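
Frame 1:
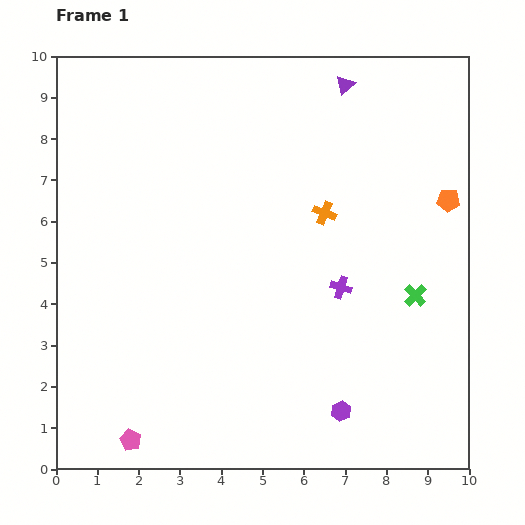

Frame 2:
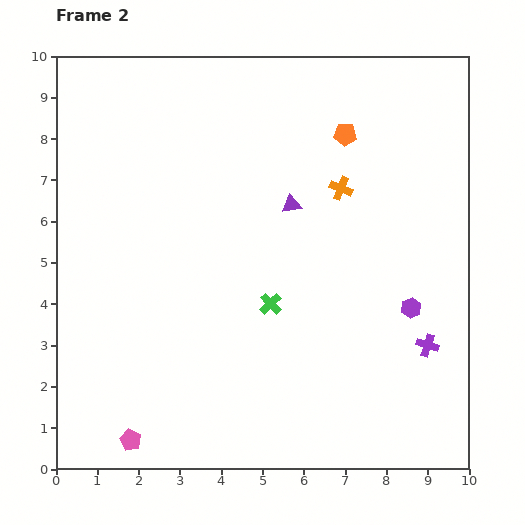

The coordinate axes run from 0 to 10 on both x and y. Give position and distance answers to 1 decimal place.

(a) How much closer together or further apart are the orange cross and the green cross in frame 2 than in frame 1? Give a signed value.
+0.3

Distance in frame 1: 3.0. Distance in frame 2: 3.3.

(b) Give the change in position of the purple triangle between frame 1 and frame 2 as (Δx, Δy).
(-1.3, -2.9)

The purple triangle was at (7.0, 9.3) in frame 1 and (5.7, 6.4) in frame 2.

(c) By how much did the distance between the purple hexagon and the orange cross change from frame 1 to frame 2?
-1.4

Distance in frame 1: 4.8. Distance in frame 2: 3.4.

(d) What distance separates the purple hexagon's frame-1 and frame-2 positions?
3.0

The purple hexagon moved from (6.9, 1.4) to (8.6, 3.9), a distance of √(1.7² + 2.5²) ≈ 3.0.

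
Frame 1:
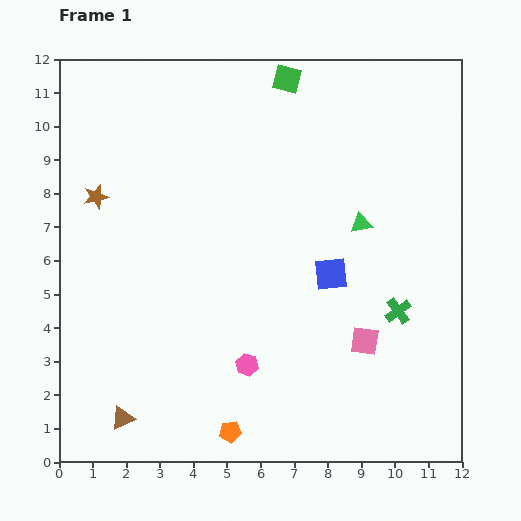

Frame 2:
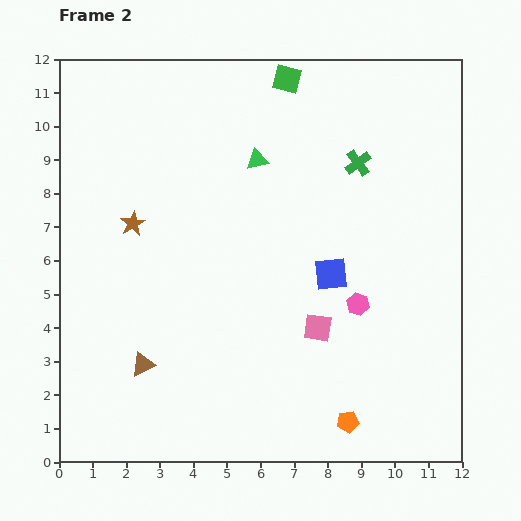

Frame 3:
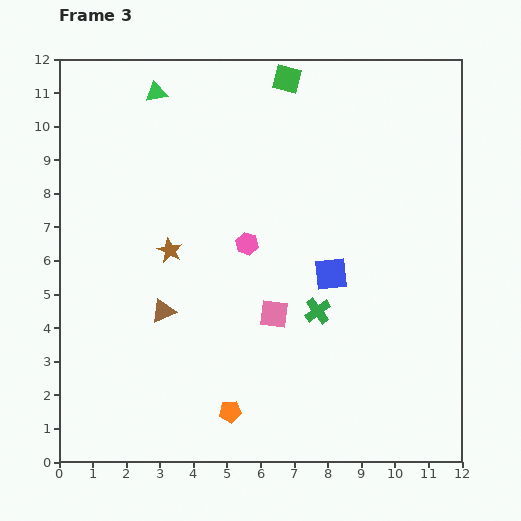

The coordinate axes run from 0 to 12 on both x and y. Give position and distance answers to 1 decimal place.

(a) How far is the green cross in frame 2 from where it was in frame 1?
4.6

The green cross moved from (10.1, 4.5) to (8.9, 8.9), a distance of √(1.2² + 4.4²) ≈ 4.6.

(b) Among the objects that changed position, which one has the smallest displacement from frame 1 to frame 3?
the orange pentagon

(moved 0.6)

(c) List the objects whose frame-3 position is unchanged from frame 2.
the green square, the blue square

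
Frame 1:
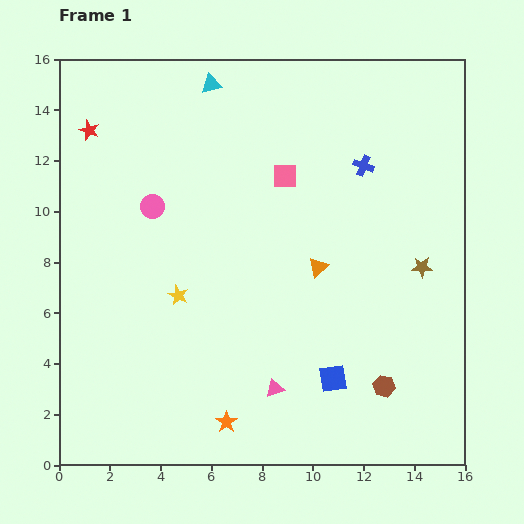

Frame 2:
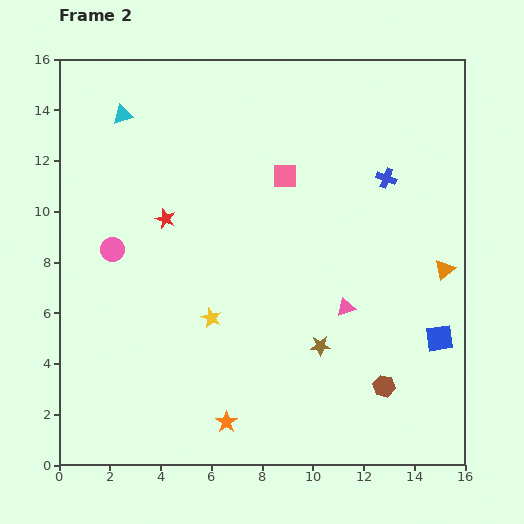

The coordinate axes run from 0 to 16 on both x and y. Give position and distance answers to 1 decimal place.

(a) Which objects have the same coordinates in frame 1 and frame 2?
the brown hexagon, the orange star, the pink square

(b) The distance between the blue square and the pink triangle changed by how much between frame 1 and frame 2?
+1.6

Distance in frame 1: 2.3. Distance in frame 2: 3.9.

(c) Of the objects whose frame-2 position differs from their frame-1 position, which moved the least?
the blue cross

(moved 1.0)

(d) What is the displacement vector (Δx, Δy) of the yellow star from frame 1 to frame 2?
(1.3, -0.9)

The yellow star was at (4.7, 6.7) in frame 1 and (6.0, 5.8) in frame 2.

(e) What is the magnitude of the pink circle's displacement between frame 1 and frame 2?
2.3

The pink circle moved from (3.7, 10.2) to (2.1, 8.5), a distance of √(1.6² + 1.7²) ≈ 2.3.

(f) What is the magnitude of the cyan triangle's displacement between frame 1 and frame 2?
3.7

The cyan triangle moved from (6.0, 15.0) to (2.5, 13.8), a distance of √(3.5² + 1.2²) ≈ 3.7.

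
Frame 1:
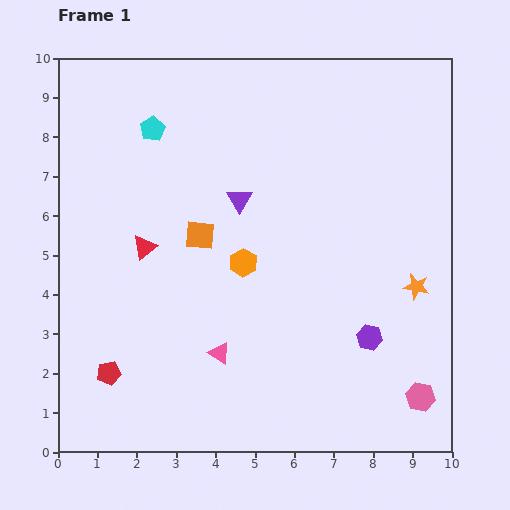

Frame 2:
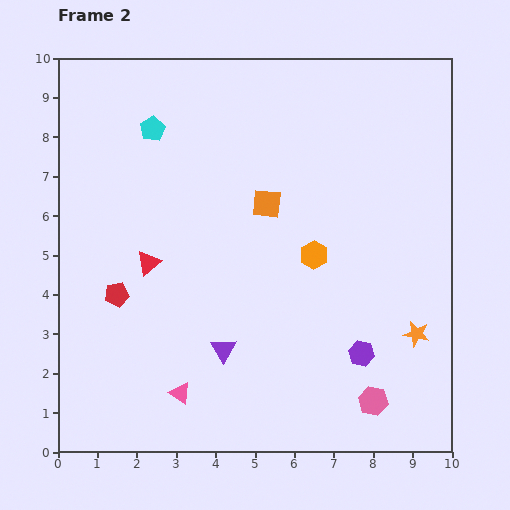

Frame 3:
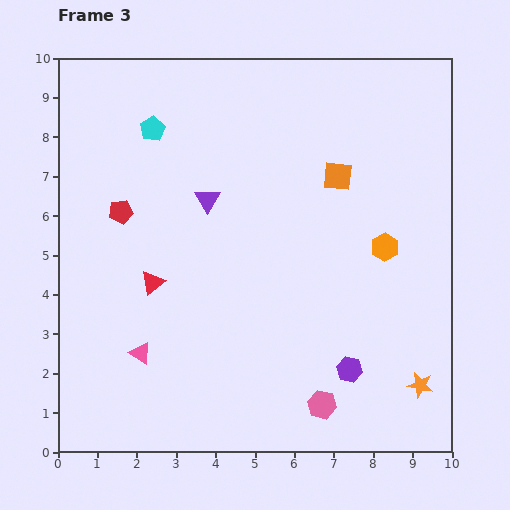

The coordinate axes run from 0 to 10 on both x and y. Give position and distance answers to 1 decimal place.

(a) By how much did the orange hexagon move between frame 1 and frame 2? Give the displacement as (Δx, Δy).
(1.8, 0.2)

The orange hexagon was at (4.7, 4.8) in frame 1 and (6.5, 5.0) in frame 2.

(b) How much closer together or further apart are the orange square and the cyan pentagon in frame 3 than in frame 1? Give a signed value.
+1.9

Distance in frame 1: 3.0. Distance in frame 3: 4.9.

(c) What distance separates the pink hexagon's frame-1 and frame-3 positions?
2.5

The pink hexagon moved from (9.2, 1.4) to (6.7, 1.2), a distance of √(2.5² + 0.2²) ≈ 2.5.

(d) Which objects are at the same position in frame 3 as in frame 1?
the cyan pentagon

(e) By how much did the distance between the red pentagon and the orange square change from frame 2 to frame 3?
+1.2

Distance in frame 2: 4.4. Distance in frame 3: 5.6.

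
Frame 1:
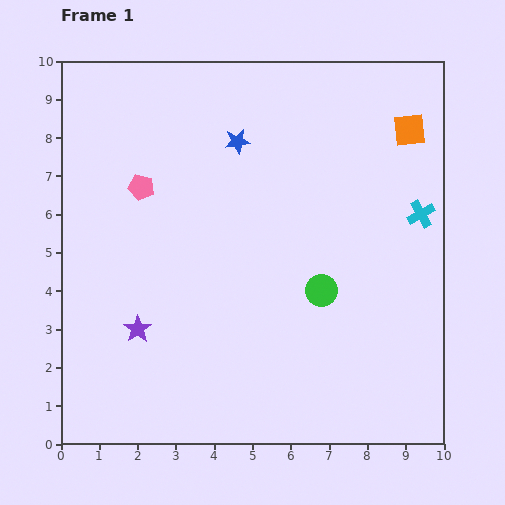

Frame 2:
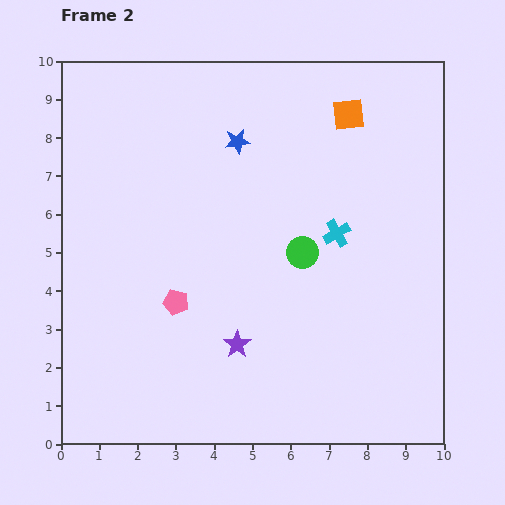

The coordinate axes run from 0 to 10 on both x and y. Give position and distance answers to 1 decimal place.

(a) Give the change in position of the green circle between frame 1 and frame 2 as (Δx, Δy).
(-0.5, 1.0)

The green circle was at (6.8, 4.0) in frame 1 and (6.3, 5.0) in frame 2.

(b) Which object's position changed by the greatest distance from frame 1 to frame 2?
the pink pentagon

(moved 3.1; next 2.6)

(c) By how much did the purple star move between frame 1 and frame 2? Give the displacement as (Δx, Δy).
(2.6, -0.4)

The purple star was at (2.0, 3.0) in frame 1 and (4.6, 2.6) in frame 2.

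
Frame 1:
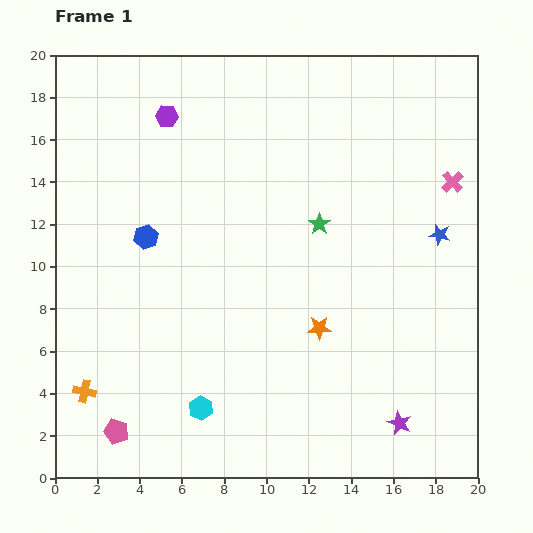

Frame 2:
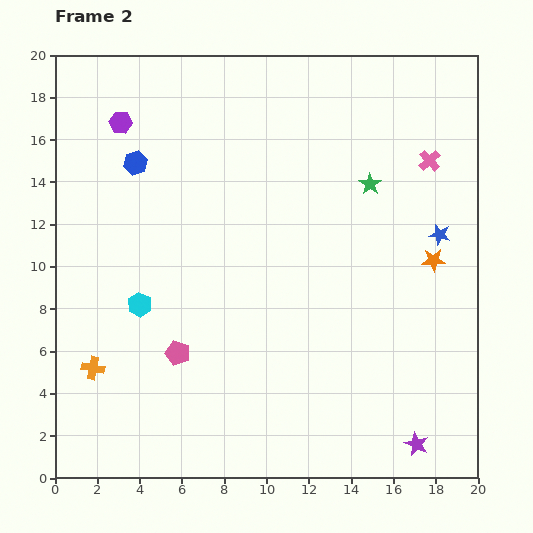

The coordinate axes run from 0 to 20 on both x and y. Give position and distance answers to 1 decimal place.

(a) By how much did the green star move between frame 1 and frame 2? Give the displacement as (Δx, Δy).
(2.4, 1.9)

The green star was at (12.5, 12.0) in frame 1 and (14.9, 13.9) in frame 2.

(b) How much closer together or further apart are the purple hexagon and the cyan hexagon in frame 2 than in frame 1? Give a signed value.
-5.3

Distance in frame 1: 13.9. Distance in frame 2: 8.6.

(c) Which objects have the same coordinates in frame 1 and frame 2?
the blue star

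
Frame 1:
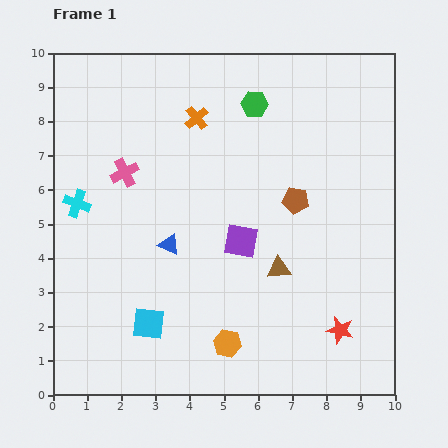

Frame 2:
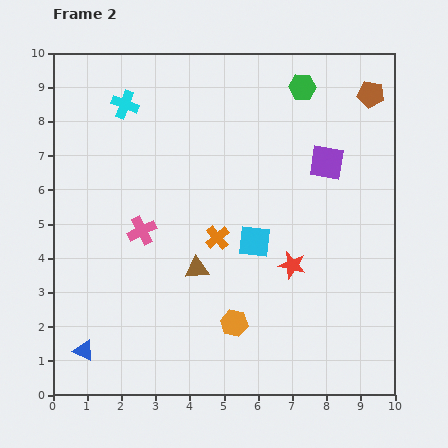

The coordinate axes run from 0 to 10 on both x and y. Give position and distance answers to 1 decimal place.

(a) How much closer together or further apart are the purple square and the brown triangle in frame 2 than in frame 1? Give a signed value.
+3.5

Distance in frame 1: 1.4. Distance in frame 2: 4.9.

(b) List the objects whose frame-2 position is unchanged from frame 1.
none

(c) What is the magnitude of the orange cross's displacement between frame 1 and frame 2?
3.6

The orange cross moved from (4.2, 8.1) to (4.8, 4.6), a distance of √(0.6² + 3.5²) ≈ 3.6.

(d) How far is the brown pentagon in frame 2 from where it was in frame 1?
3.8

The brown pentagon moved from (7.1, 5.7) to (9.3, 8.8), a distance of √(2.2² + 3.1²) ≈ 3.8.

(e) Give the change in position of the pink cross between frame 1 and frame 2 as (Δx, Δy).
(0.5, -1.7)

The pink cross was at (2.1, 6.5) in frame 1 and (2.6, 4.8) in frame 2.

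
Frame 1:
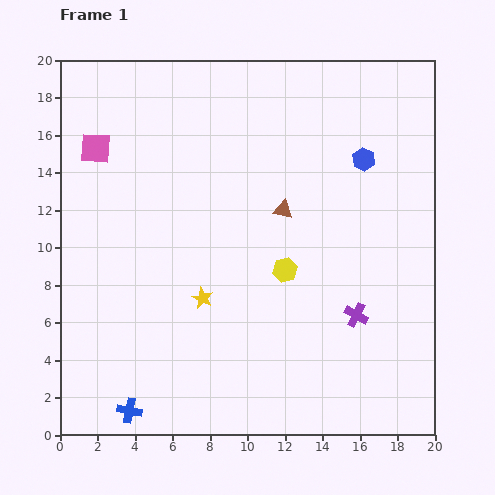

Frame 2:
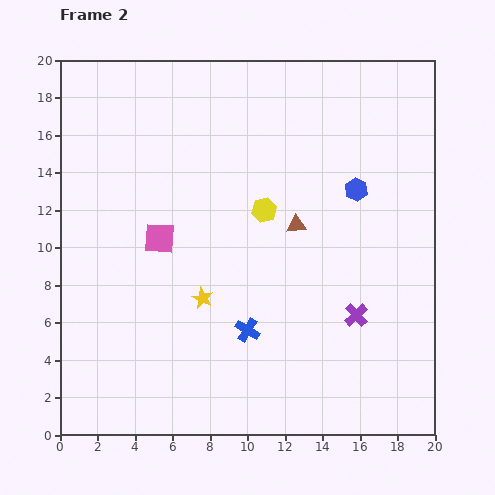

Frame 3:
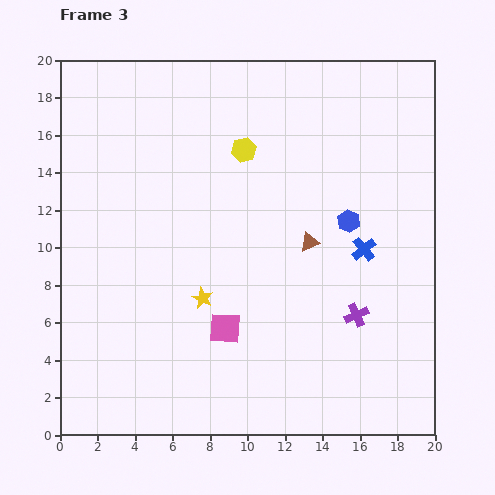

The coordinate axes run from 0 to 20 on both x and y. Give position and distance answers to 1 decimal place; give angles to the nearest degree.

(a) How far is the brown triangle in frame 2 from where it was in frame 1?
1.1

The brown triangle moved from (11.9, 12.0) to (12.6, 11.2), a distance of √(0.7² + 0.8²) ≈ 1.1.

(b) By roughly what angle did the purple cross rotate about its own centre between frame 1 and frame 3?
38° clockwise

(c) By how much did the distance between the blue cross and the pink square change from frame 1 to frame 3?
-5.6

Distance in frame 1: 14.1. Distance in frame 3: 8.5.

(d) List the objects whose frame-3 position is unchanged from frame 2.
the yellow star, the purple cross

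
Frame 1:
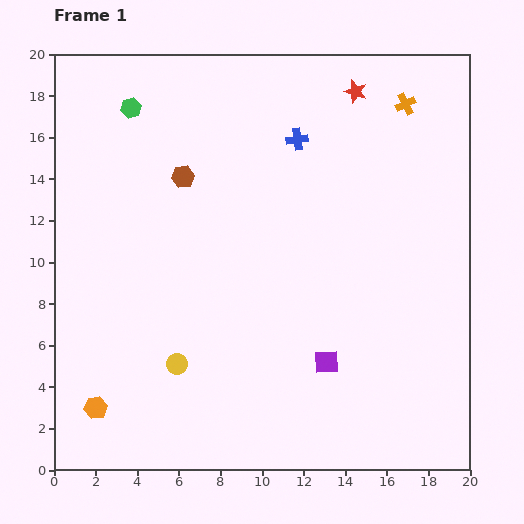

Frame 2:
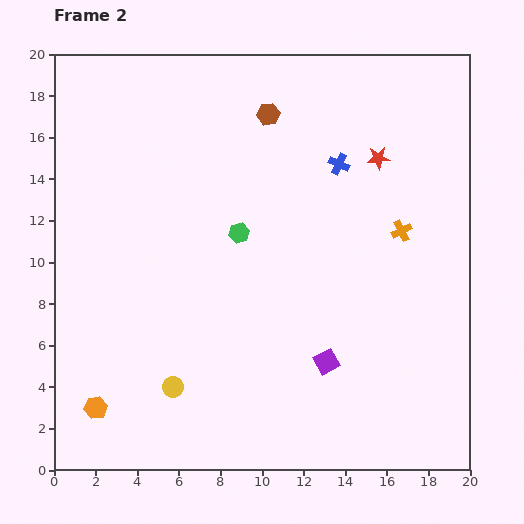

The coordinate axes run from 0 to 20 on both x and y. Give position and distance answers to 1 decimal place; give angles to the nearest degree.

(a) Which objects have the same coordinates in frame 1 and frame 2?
the orange hexagon, the purple square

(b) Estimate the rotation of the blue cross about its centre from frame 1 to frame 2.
33° clockwise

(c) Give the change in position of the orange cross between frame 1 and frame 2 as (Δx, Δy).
(-0.2, -6.1)

The orange cross was at (16.9, 17.6) in frame 1 and (16.7, 11.5) in frame 2.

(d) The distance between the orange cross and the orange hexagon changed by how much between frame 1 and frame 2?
-3.9

Distance in frame 1: 20.9. Distance in frame 2: 17.0.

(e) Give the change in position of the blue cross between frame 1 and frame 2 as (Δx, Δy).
(2.0, -1.2)

The blue cross was at (11.7, 15.9) in frame 1 and (13.7, 14.7) in frame 2.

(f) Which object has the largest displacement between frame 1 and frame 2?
the green hexagon

(moved 7.9; next 6.1)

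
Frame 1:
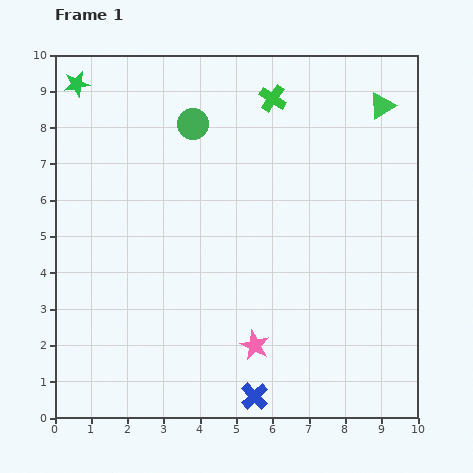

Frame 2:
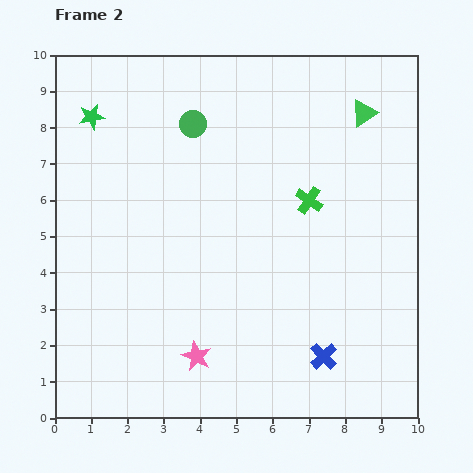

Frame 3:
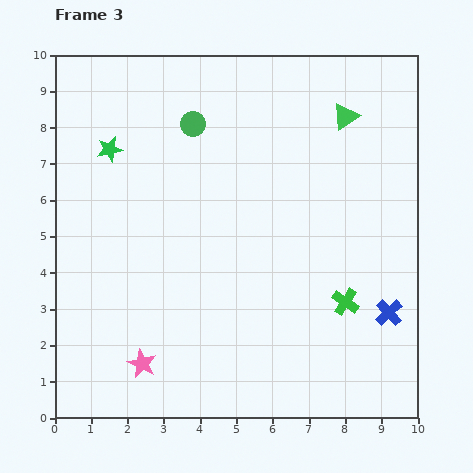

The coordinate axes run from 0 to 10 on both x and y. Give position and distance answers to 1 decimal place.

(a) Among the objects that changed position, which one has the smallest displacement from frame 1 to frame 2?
the green triangle

(moved 0.5)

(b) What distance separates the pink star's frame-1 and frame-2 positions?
1.6

The pink star moved from (5.5, 2.0) to (3.9, 1.7), a distance of √(1.6² + 0.3²) ≈ 1.6.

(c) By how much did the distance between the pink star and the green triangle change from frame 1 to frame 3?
+1.3

Distance in frame 1: 7.5. Distance in frame 3: 8.8.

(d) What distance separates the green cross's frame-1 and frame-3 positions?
5.9

The green cross moved from (6.0, 8.8) to (8.0, 3.2), a distance of √(2.0² + 5.6²) ≈ 5.9.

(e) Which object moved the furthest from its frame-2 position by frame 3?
the green cross

(moved 3.0; next 2.2)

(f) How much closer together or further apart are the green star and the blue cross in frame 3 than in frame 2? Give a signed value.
-0.3

Distance in frame 2: 9.2. Distance in frame 3: 8.9.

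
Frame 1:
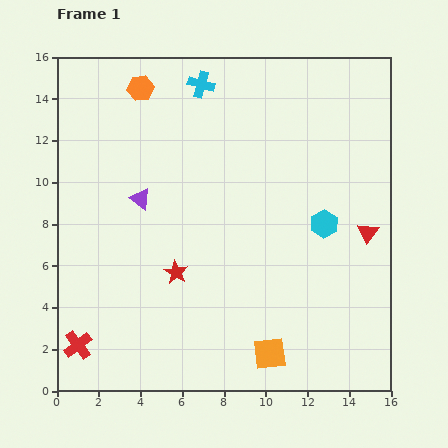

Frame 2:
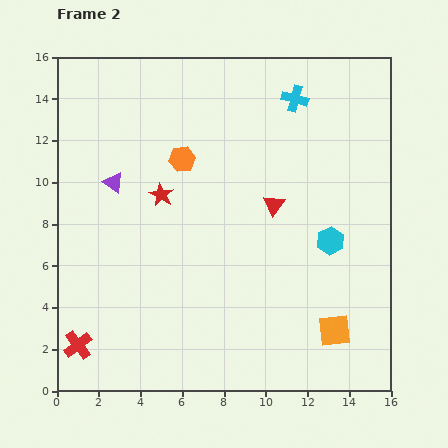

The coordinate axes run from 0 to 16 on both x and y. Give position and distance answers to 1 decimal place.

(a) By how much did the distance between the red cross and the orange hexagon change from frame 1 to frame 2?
-2.5

Distance in frame 1: 12.7. Distance in frame 2: 10.2.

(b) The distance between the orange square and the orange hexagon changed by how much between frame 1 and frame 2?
-3.1

Distance in frame 1: 14.1. Distance in frame 2: 11.0.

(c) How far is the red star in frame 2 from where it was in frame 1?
3.8

The red star moved from (5.7, 5.7) to (5.0, 9.4), a distance of √(0.7² + 3.7²) ≈ 3.8.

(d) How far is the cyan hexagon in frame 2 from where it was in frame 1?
0.9

The cyan hexagon moved from (12.8, 8.0) to (13.1, 7.2), a distance of √(0.3² + 0.8²) ≈ 0.9.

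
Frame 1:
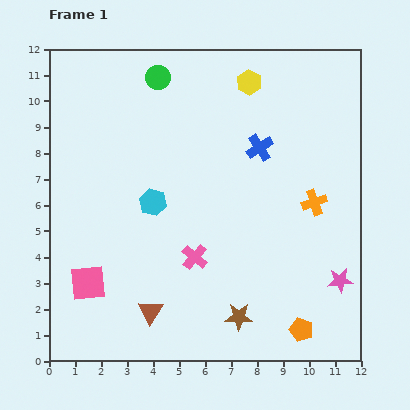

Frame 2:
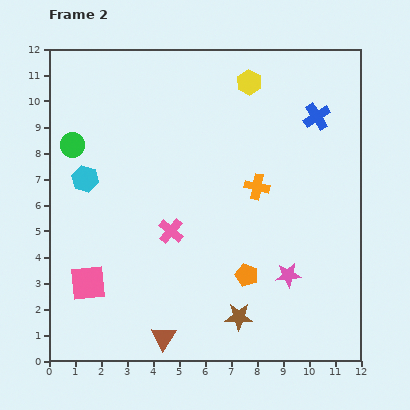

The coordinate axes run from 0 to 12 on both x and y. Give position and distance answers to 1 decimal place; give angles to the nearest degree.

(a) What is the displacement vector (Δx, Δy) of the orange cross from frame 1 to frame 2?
(-2.2, 0.6)

The orange cross was at (10.2, 6.1) in frame 1 and (8.0, 6.7) in frame 2.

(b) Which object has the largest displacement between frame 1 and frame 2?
the green circle

(moved 4.2; next 3.0)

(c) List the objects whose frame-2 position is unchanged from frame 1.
the yellow hexagon, the brown star, the pink square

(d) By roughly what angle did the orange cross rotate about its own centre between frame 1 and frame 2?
31° clockwise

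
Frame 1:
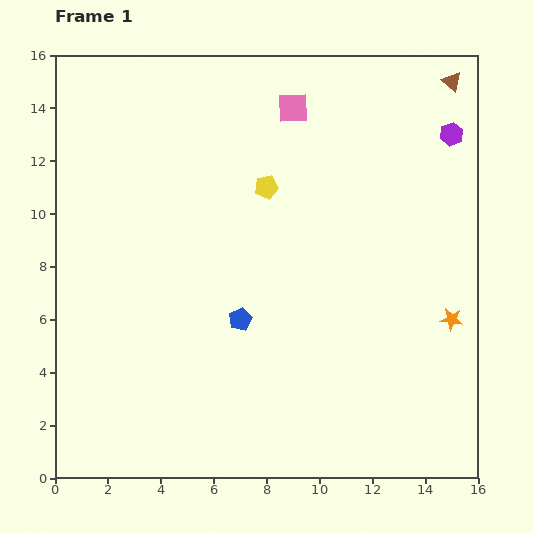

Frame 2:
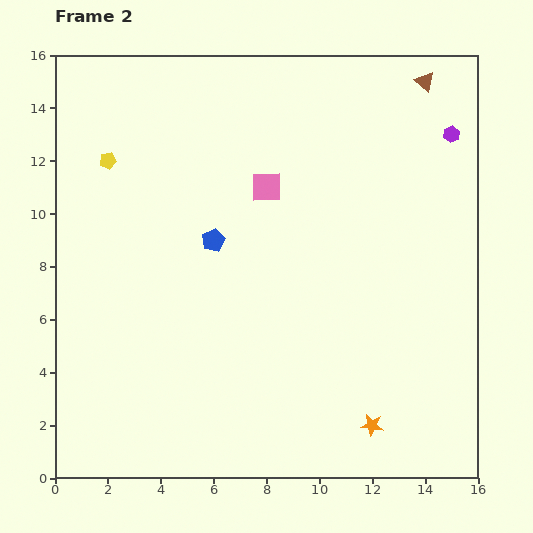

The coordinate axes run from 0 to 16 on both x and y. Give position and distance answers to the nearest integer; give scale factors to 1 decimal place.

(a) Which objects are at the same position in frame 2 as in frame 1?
the purple hexagon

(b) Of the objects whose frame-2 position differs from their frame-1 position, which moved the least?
the brown triangle

(moved 1)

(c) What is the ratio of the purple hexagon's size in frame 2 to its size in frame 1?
0.7×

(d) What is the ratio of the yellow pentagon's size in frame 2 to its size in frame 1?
0.7×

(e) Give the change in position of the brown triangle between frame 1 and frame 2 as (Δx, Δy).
(-1, 0)

The brown triangle was at (15, 15) in frame 1 and (14, 15) in frame 2.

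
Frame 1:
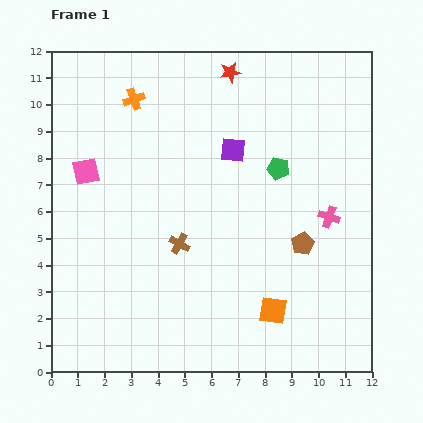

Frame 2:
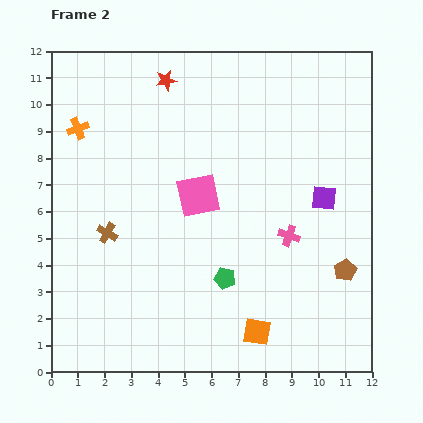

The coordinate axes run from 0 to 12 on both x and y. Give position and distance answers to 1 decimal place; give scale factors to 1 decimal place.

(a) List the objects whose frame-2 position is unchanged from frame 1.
none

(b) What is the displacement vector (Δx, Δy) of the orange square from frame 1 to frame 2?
(-0.6, -0.8)

The orange square was at (8.3, 2.3) in frame 1 and (7.7, 1.5) in frame 2.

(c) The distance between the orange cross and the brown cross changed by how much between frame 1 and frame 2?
-1.6

Distance in frame 1: 5.7. Distance in frame 2: 4.1.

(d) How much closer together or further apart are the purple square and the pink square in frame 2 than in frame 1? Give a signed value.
-0.9

Distance in frame 1: 5.6. Distance in frame 2: 4.7.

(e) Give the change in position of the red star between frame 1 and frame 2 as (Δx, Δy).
(-2.4, -0.3)

The red star was at (6.7, 11.2) in frame 1 and (4.3, 10.9) in frame 2.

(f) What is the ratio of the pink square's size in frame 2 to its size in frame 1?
1.6×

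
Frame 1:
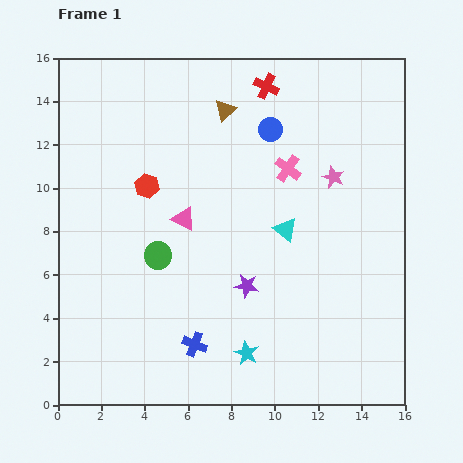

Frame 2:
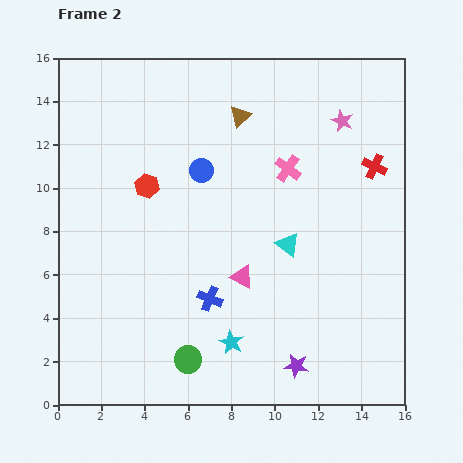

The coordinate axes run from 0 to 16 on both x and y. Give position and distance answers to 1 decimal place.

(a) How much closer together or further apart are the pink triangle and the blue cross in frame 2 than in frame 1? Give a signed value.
-4.0

Distance in frame 1: 5.8. Distance in frame 2: 1.8.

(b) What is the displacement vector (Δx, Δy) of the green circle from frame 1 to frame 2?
(1.4, -4.8)

The green circle was at (4.6, 6.9) in frame 1 and (6.0, 2.1) in frame 2.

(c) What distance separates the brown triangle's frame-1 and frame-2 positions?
0.8

The brown triangle moved from (7.7, 13.6) to (8.4, 13.3), a distance of √(0.7² + 0.3²) ≈ 0.8.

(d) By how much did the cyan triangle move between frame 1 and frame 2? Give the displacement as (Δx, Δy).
(0.1, -0.7)

The cyan triangle was at (10.5, 8.1) in frame 1 and (10.6, 7.4) in frame 2.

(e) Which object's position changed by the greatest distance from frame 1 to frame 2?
the red cross

(moved 6.2; next 5.0)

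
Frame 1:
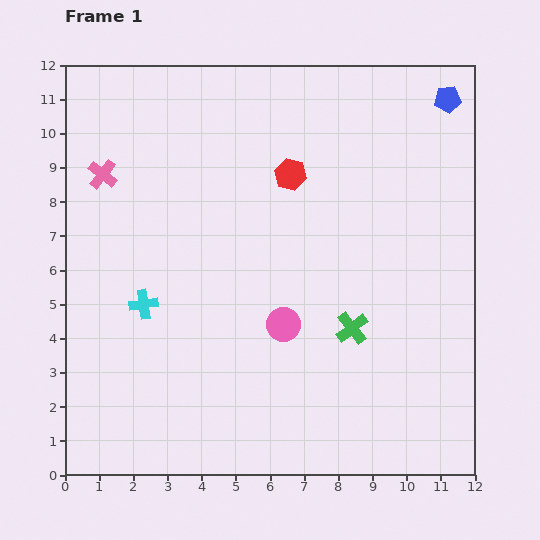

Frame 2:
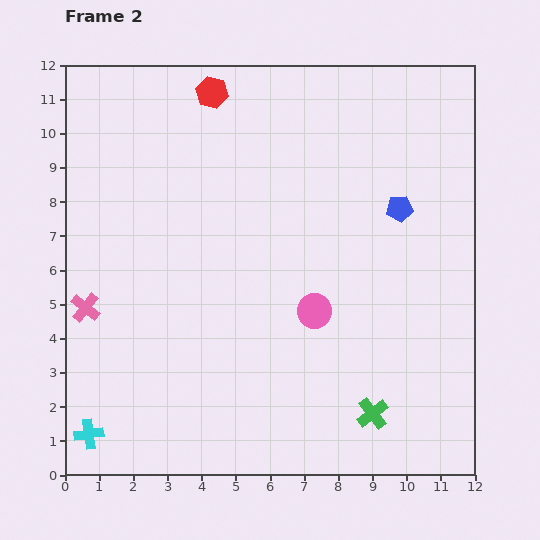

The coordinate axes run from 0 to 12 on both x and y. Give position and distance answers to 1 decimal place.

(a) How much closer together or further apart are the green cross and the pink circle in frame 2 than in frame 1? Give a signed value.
+1.4

Distance in frame 1: 2.0. Distance in frame 2: 3.4.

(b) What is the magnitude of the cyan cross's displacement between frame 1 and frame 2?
4.1

The cyan cross moved from (2.3, 5.0) to (0.7, 1.2), a distance of √(1.6² + 3.8²) ≈ 4.1.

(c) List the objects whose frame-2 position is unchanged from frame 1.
none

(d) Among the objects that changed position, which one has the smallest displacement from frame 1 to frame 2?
the pink circle

(moved 1.0)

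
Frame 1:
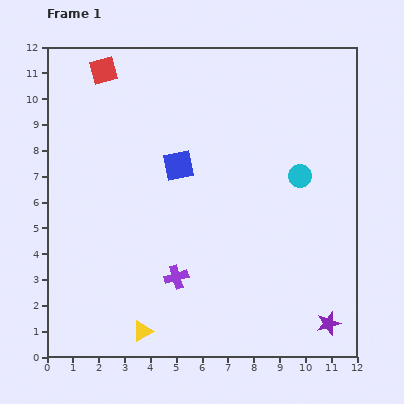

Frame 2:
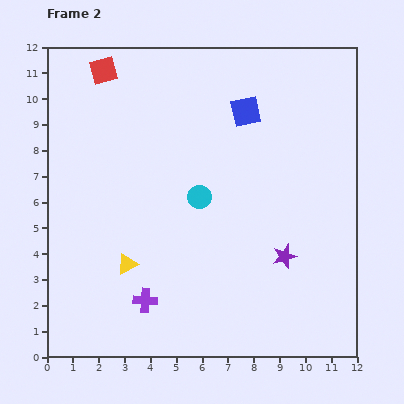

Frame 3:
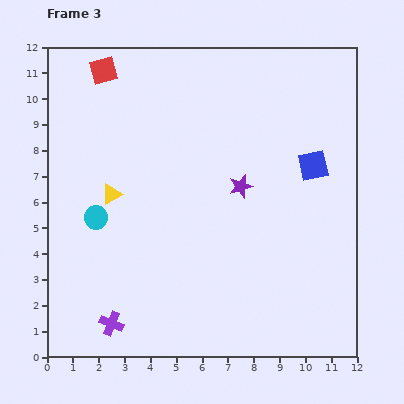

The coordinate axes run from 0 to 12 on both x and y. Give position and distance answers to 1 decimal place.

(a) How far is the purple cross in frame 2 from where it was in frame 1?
1.5

The purple cross moved from (5.0, 3.1) to (3.8, 2.2), a distance of √(1.2² + 0.9²) ≈ 1.5.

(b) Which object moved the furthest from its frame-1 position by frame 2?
the cyan circle

(moved 4.0; next 3.3)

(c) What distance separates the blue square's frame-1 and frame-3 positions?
5.2

The blue square moved from (5.1, 7.4) to (10.3, 7.4), a distance of √(5.2² + 0.0²) ≈ 5.2.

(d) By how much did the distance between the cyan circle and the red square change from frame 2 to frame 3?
-0.4

Distance in frame 2: 6.1. Distance in frame 3: 5.7.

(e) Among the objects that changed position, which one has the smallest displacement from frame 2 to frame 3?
the purple cross

(moved 1.6)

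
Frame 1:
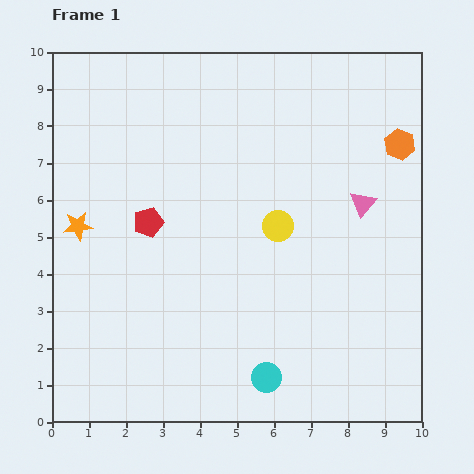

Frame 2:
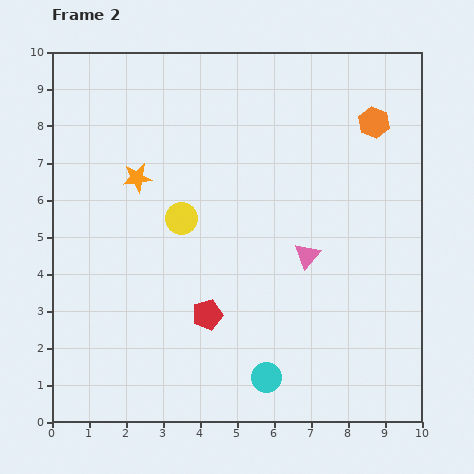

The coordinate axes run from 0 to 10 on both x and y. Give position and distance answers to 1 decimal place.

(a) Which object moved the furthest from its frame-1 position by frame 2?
the red pentagon

(moved 3.0; next 2.6)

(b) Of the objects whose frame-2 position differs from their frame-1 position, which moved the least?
the orange hexagon

(moved 0.9)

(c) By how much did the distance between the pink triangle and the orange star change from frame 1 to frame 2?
-2.6

Distance in frame 1: 7.7. Distance in frame 2: 5.1.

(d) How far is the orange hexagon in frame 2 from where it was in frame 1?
0.9

The orange hexagon moved from (9.4, 7.5) to (8.7, 8.1), a distance of √(0.7² + 0.6²) ≈ 0.9.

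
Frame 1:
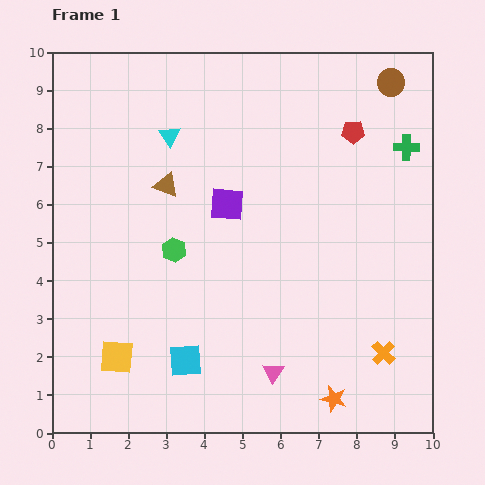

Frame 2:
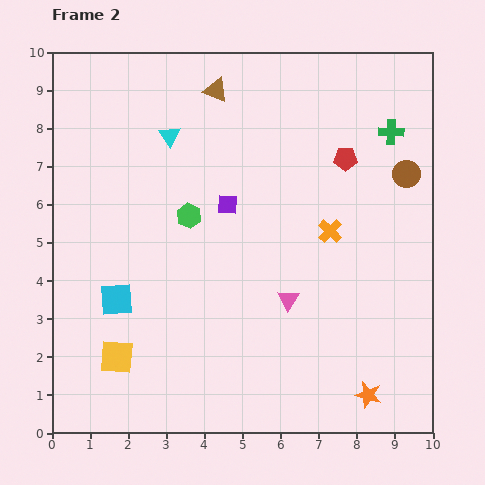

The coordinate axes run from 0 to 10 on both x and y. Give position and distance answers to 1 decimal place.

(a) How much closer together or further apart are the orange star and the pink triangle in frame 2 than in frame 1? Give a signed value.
+1.6

Distance in frame 1: 1.7. Distance in frame 2: 3.3.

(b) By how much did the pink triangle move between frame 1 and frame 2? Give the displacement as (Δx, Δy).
(0.4, 1.9)

The pink triangle was at (5.8, 1.6) in frame 1 and (6.2, 3.5) in frame 2.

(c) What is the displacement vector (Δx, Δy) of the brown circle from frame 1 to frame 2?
(0.4, -2.4)

The brown circle was at (8.9, 9.2) in frame 1 and (9.3, 6.8) in frame 2.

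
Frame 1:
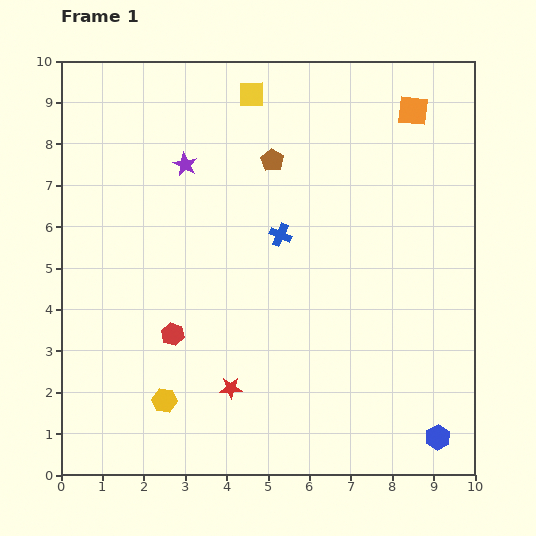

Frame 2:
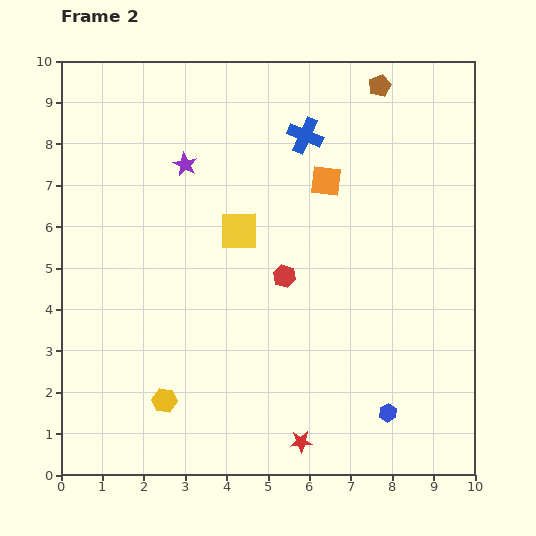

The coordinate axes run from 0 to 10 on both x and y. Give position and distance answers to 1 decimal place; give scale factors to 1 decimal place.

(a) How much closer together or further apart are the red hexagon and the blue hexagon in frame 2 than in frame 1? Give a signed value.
-2.8

Distance in frame 1: 6.9. Distance in frame 2: 4.1.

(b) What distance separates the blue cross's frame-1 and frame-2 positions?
2.5

The blue cross moved from (5.3, 5.8) to (5.9, 8.2), a distance of √(0.6² + 2.4²) ≈ 2.5.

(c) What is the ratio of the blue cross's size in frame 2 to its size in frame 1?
1.6×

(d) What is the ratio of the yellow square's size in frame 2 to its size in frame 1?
1.5×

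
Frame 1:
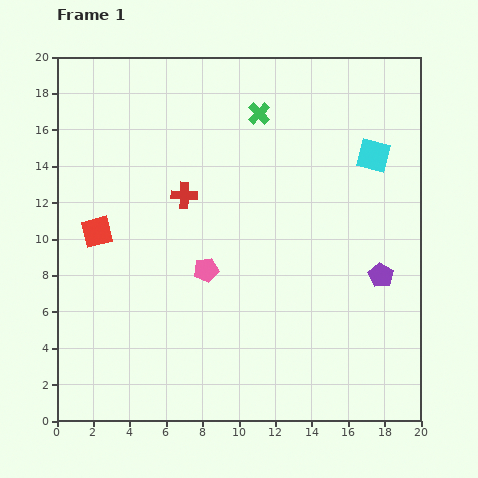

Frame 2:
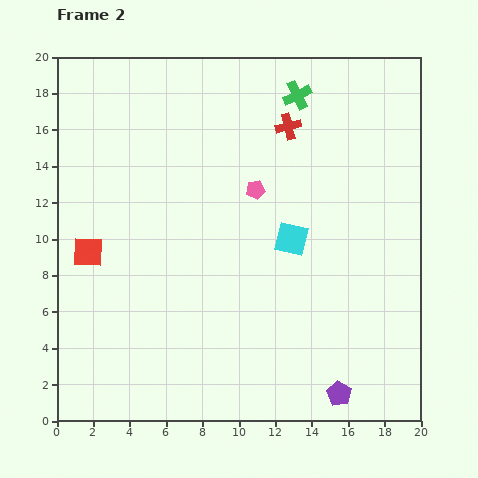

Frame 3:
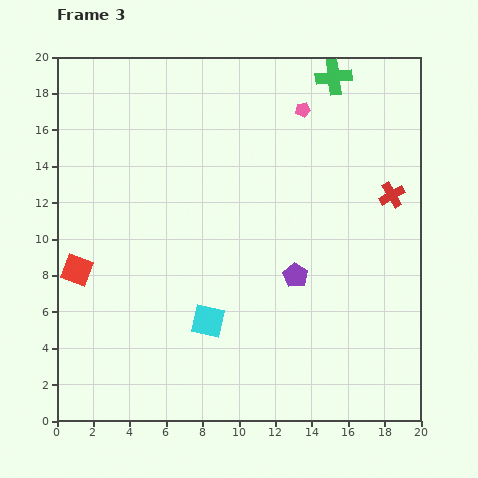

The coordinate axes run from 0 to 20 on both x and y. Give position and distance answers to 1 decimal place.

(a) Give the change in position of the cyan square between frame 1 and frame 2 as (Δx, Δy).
(-4.5, -4.6)

The cyan square was at (17.4, 14.6) in frame 1 and (12.9, 10.0) in frame 2.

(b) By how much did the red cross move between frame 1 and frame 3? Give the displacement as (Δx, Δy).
(11.4, 0.0)

The red cross was at (7.0, 12.4) in frame 1 and (18.4, 12.4) in frame 3.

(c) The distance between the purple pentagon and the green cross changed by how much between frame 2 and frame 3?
-5.5

Distance in frame 2: 16.6. Distance in frame 3: 11.1.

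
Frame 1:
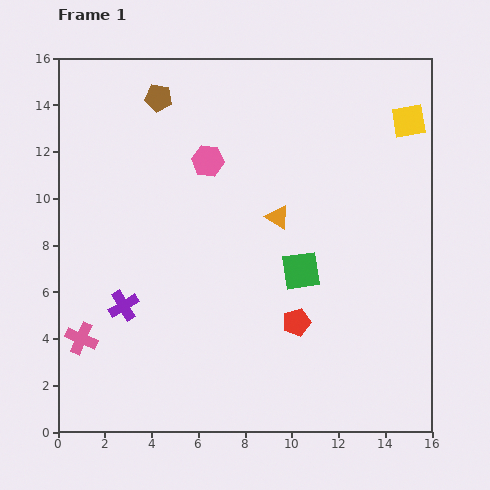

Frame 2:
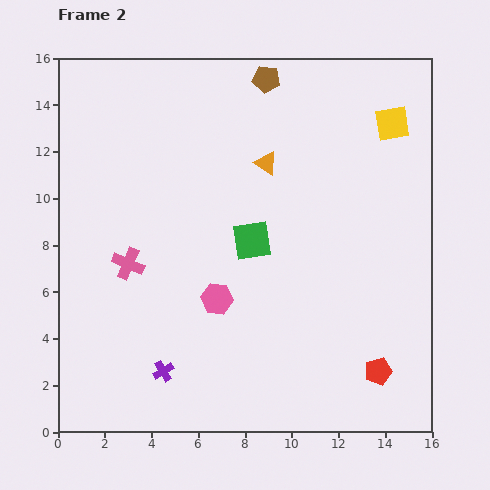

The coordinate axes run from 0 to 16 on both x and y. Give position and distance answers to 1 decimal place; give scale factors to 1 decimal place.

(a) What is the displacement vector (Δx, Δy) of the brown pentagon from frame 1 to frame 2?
(4.6, 0.8)

The brown pentagon was at (4.3, 14.3) in frame 1 and (8.9, 15.1) in frame 2.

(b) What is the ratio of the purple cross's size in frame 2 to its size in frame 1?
0.7×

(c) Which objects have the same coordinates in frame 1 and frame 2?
none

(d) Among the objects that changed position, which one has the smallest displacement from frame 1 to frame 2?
the yellow square

(moved 0.7)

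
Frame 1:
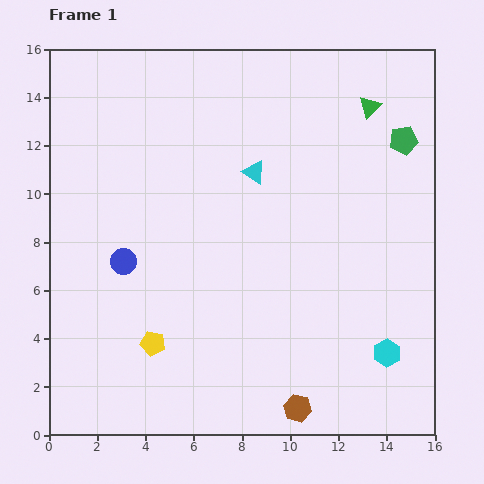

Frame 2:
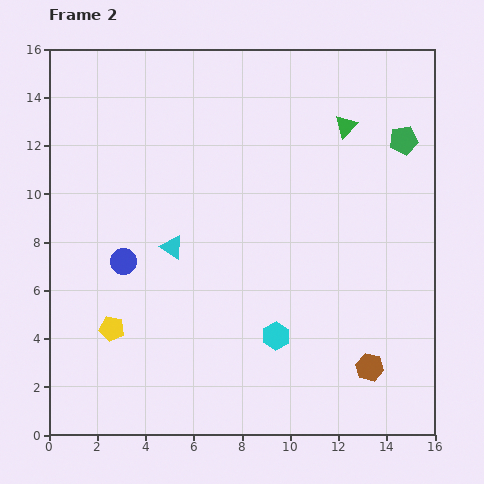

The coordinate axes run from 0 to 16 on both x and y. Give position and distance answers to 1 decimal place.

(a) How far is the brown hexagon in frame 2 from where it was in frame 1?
3.4

The brown hexagon moved from (10.3, 1.1) to (13.3, 2.8), a distance of √(3.0² + 1.7²) ≈ 3.4.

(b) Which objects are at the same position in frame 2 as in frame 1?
the green pentagon, the blue circle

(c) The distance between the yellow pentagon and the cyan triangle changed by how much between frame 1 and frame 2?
-4.0

Distance in frame 1: 8.2. Distance in frame 2: 4.2.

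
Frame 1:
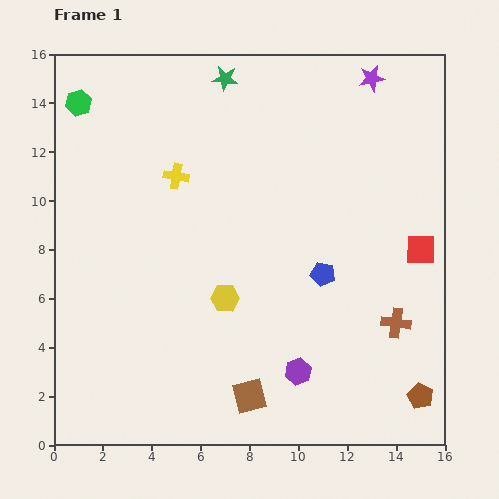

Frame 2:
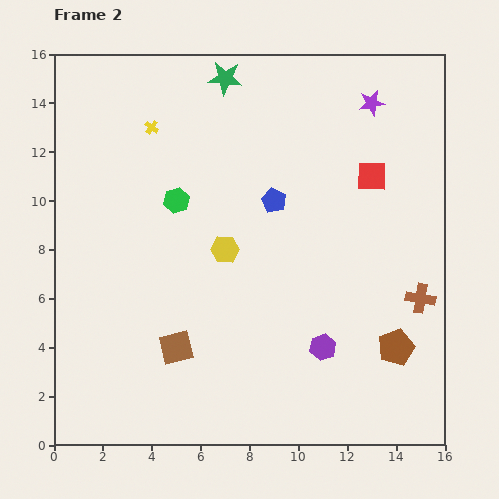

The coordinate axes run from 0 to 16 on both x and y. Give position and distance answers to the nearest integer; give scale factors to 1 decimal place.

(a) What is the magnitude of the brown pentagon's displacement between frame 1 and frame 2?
2

The brown pentagon moved from (15, 2) to (14, 4), a distance of √(1² + 2²) ≈ 2.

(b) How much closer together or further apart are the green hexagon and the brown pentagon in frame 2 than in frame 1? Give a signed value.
-7

Distance in frame 1: 18. Distance in frame 2: 11.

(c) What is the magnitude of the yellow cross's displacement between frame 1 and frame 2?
2

The yellow cross moved from (5, 11) to (4, 13), a distance of √(1² + 2²) ≈ 2.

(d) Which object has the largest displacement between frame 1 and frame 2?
the green hexagon

(moved 6; next 4)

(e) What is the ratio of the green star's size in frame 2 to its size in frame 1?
1.3×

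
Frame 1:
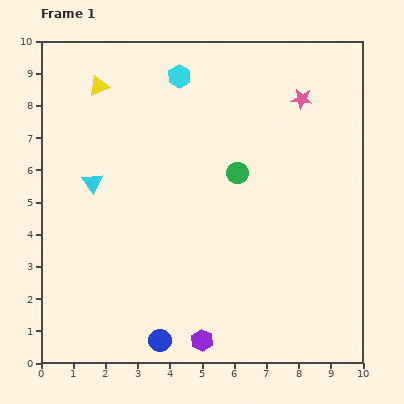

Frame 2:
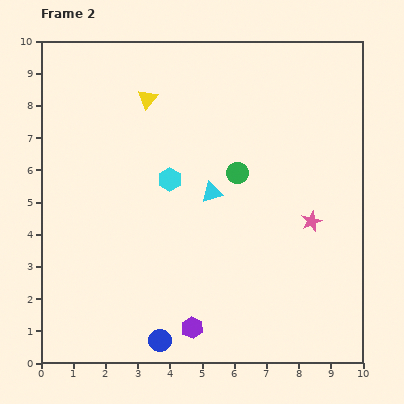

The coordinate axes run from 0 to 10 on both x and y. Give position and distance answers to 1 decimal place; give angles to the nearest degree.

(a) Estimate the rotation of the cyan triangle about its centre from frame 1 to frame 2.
51° clockwise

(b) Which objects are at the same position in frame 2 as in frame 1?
the blue circle, the green circle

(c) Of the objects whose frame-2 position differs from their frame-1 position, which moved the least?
the purple hexagon

(moved 0.5)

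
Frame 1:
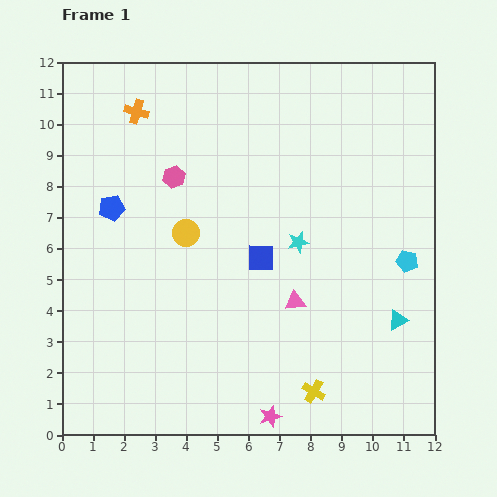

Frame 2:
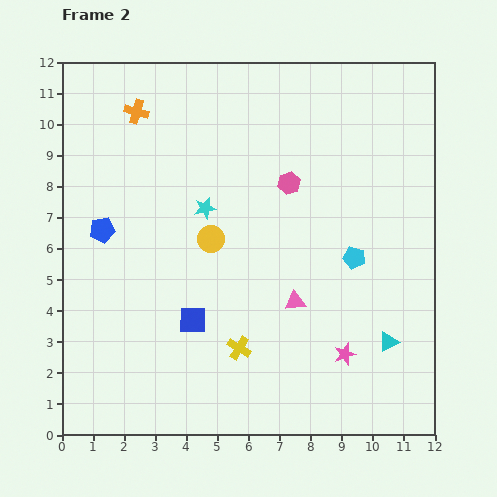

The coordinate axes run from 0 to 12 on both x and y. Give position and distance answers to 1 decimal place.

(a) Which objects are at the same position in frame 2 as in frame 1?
the pink triangle, the orange cross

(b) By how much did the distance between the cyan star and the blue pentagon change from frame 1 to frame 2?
-2.7

Distance in frame 1: 6.1. Distance in frame 2: 3.4.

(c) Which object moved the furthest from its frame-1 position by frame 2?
the pink hexagon

(moved 3.7; next 3.2)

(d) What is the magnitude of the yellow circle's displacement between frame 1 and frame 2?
0.8

The yellow circle moved from (4.0, 6.5) to (4.8, 6.3), a distance of √(0.8² + 0.2²) ≈ 0.8.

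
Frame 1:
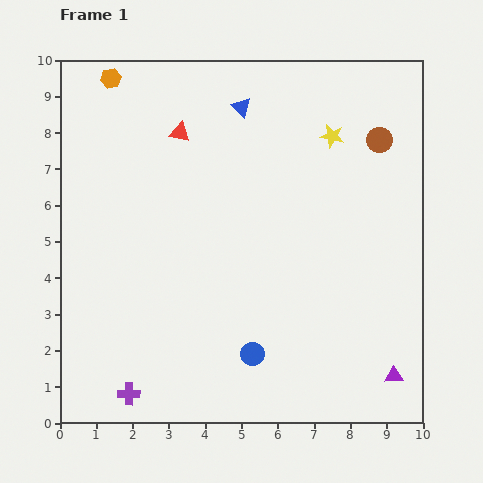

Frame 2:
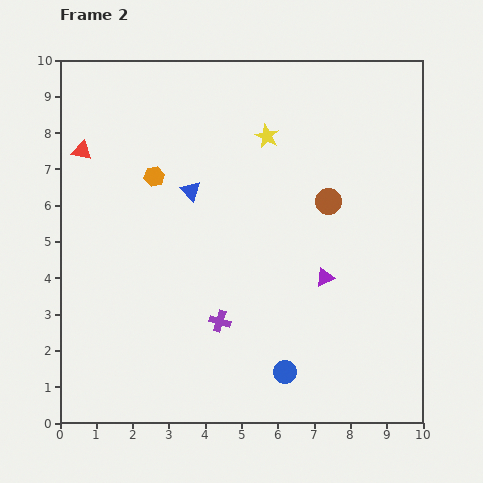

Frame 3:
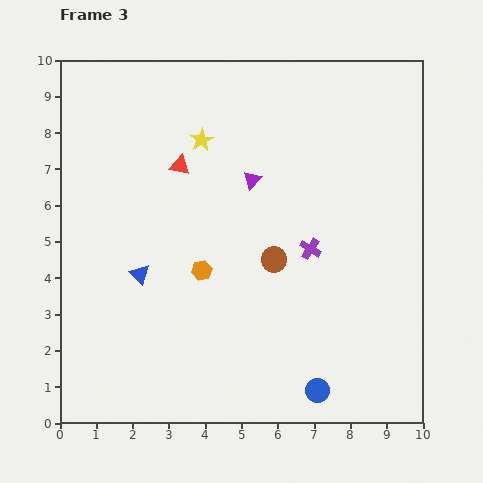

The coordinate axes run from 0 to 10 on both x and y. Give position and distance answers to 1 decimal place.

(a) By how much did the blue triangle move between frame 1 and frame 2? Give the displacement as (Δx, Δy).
(-1.4, -2.3)

The blue triangle was at (5.0, 8.7) in frame 1 and (3.6, 6.4) in frame 2.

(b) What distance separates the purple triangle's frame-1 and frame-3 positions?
6.7

The purple triangle moved from (9.2, 1.3) to (5.3, 6.7), a distance of √(3.9² + 5.4²) ≈ 6.7.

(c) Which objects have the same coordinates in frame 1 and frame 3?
none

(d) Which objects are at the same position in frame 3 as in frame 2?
none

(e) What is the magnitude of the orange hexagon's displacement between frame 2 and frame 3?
2.9

The orange hexagon moved from (2.6, 6.8) to (3.9, 4.2), a distance of √(1.3² + 2.6²) ≈ 2.9.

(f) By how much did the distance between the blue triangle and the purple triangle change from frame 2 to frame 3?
-0.4

Distance in frame 2: 4.4. Distance in frame 3: 4.0.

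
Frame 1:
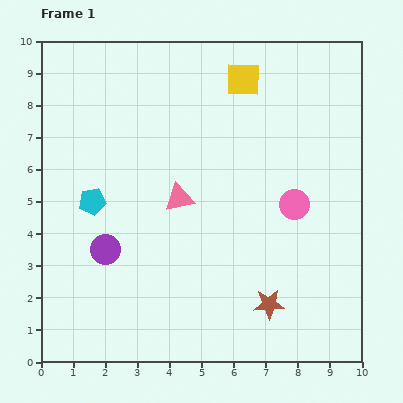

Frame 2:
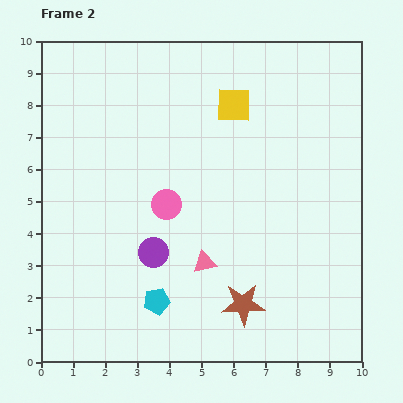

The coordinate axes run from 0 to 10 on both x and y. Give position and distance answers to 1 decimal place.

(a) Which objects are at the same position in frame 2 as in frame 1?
none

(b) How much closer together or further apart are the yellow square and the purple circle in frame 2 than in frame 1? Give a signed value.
-1.6

Distance in frame 1: 6.8. Distance in frame 2: 5.2.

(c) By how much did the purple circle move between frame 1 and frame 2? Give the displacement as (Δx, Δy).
(1.5, -0.1)

The purple circle was at (2.0, 3.5) in frame 1 and (3.5, 3.4) in frame 2.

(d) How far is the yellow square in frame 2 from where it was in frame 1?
0.9

The yellow square moved from (6.3, 8.8) to (6.0, 8.0), a distance of √(0.3² + 0.8²) ≈ 0.9.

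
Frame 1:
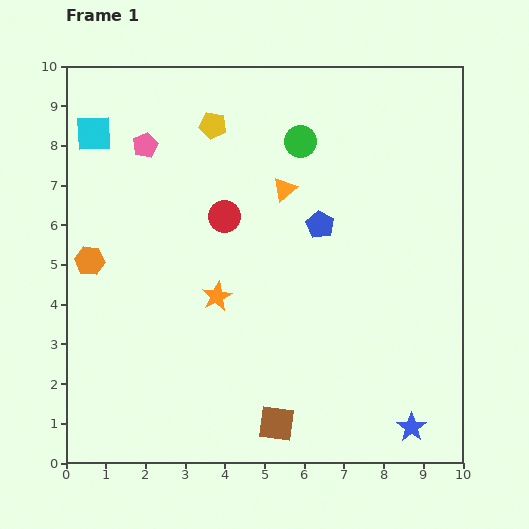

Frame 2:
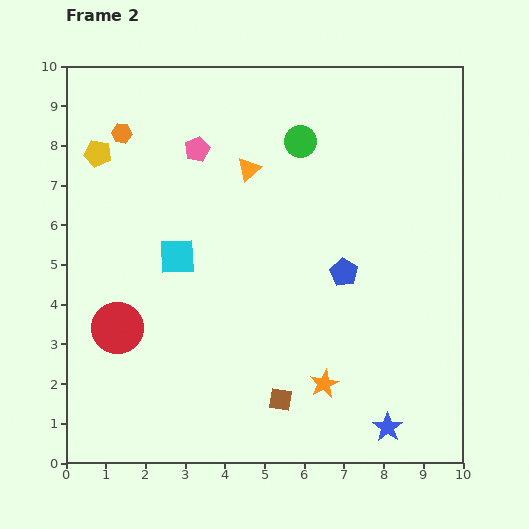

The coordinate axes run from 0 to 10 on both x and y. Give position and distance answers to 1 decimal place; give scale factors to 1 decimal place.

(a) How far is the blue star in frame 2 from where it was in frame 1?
0.6

The blue star moved from (8.7, 0.9) to (8.1, 0.9), a distance of √(0.6² + 0.0²) ≈ 0.6.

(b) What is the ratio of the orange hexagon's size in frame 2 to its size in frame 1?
0.7×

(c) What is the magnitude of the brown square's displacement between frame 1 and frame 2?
0.6

The brown square moved from (5.3, 1.0) to (5.4, 1.6), a distance of √(0.1² + 0.6²) ≈ 0.6.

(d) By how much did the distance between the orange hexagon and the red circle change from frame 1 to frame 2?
+1.3

Distance in frame 1: 3.6. Distance in frame 2: 4.9.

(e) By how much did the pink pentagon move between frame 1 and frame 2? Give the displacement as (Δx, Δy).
(1.3, -0.1)

The pink pentagon was at (2.0, 8.0) in frame 1 and (3.3, 7.9) in frame 2.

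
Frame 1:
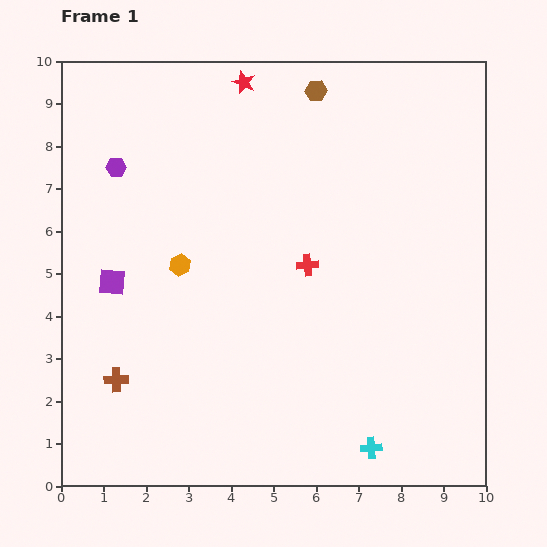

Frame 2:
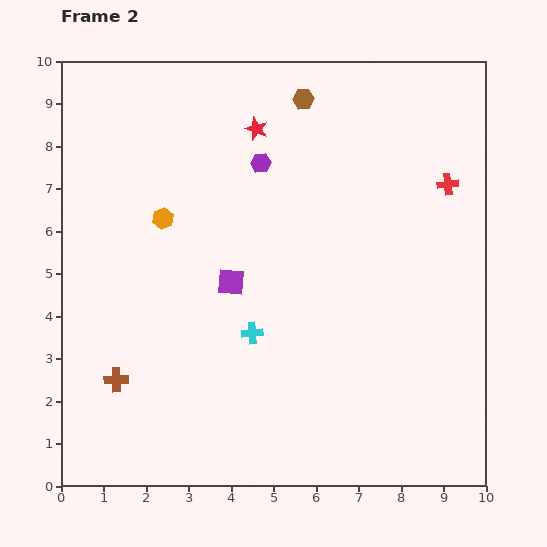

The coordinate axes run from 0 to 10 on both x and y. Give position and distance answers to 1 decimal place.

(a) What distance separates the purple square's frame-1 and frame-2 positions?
2.8

The purple square moved from (1.2, 4.8) to (4.0, 4.8), a distance of √(2.8² + 0.0²) ≈ 2.8.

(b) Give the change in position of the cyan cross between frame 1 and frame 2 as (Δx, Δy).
(-2.8, 2.7)

The cyan cross was at (7.3, 0.9) in frame 1 and (4.5, 3.6) in frame 2.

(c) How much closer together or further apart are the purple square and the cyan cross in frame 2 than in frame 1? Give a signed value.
-5.9

Distance in frame 1: 7.2. Distance in frame 2: 1.3.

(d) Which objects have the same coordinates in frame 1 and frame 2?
the brown cross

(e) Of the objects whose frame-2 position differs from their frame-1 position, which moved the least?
the brown hexagon

(moved 0.4)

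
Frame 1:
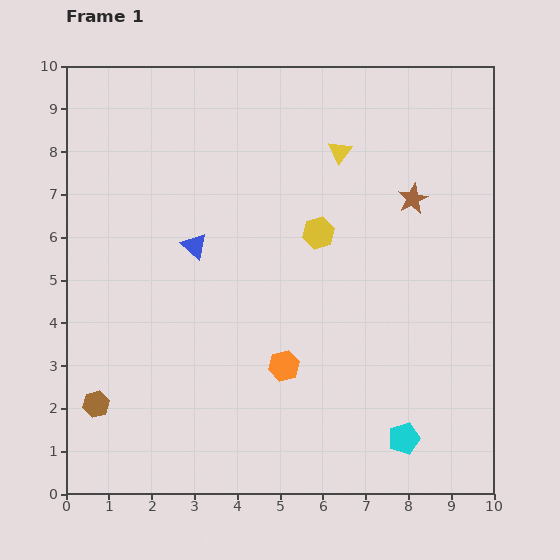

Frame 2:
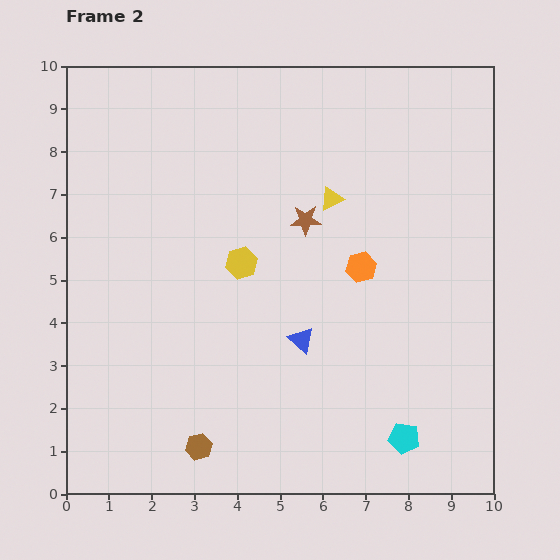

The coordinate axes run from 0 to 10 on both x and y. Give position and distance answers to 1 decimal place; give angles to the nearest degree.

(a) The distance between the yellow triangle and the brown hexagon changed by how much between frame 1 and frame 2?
-1.6

Distance in frame 1: 8.2. Distance in frame 2: 6.6.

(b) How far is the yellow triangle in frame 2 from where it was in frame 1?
1.1

The yellow triangle moved from (6.4, 8.0) to (6.2, 6.9), a distance of √(0.2² + 1.1²) ≈ 1.1.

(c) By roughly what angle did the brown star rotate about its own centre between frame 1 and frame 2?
26° clockwise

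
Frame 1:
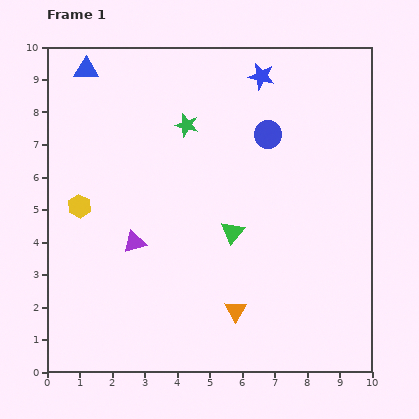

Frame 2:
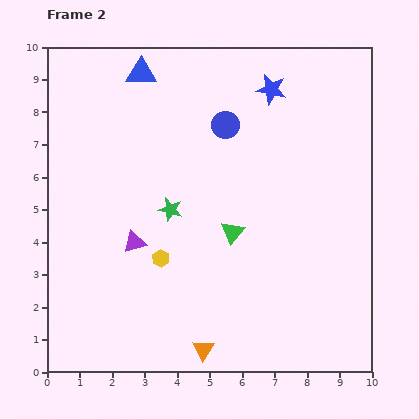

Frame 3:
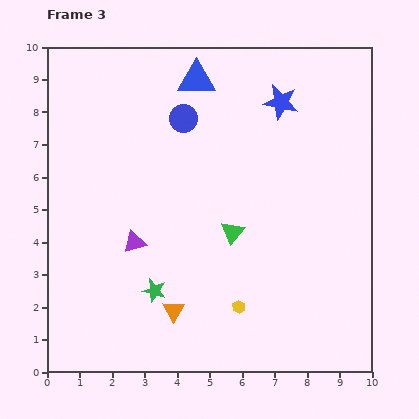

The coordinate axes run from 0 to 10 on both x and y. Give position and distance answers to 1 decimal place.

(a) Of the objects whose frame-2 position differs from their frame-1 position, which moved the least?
the blue star

(moved 0.5)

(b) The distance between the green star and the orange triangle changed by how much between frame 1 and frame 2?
-1.5

Distance in frame 1: 5.9. Distance in frame 2: 4.4.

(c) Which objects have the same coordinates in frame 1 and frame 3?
the purple triangle, the green triangle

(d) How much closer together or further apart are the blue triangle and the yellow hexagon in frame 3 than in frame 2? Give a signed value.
+1.4

Distance in frame 2: 5.7. Distance in frame 3: 7.1.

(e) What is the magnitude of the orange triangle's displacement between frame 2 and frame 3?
1.5

The orange triangle moved from (4.8, 0.7) to (3.9, 1.9), a distance of √(0.9² + 1.2²) ≈ 1.5.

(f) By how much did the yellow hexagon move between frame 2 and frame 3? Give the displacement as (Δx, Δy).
(2.4, -1.5)

The yellow hexagon was at (3.5, 3.5) in frame 2 and (5.9, 2.0) in frame 3.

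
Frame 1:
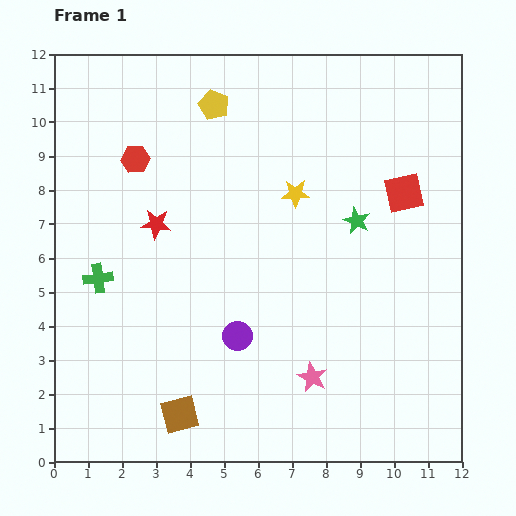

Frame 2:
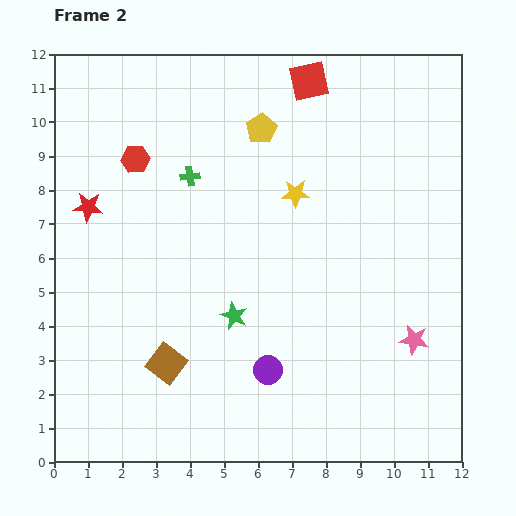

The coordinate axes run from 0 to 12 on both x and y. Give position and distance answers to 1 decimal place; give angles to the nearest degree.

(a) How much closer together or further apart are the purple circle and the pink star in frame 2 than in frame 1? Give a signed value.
+1.9

Distance in frame 1: 2.5. Distance in frame 2: 4.4.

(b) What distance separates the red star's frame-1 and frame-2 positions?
2.1

The red star moved from (3.0, 7.0) to (1.0, 7.5), a distance of √(2.0² + 0.5²) ≈ 2.1.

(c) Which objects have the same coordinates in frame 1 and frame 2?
the red hexagon, the yellow star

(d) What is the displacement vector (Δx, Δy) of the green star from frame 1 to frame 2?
(-3.6, -2.8)

The green star was at (8.9, 7.1) in frame 1 and (5.3, 4.3) in frame 2.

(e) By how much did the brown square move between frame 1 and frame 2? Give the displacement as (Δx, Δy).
(-0.4, 1.5)

The brown square was at (3.7, 1.4) in frame 1 and (3.3, 2.9) in frame 2.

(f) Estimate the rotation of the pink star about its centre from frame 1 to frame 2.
16° counter-clockwise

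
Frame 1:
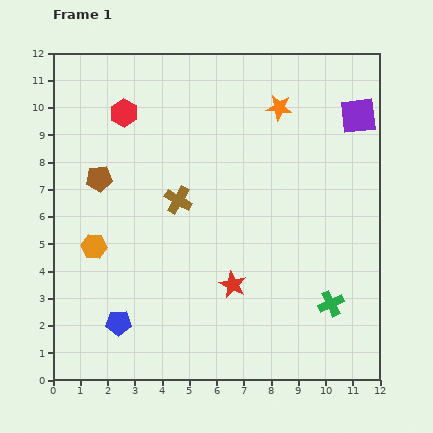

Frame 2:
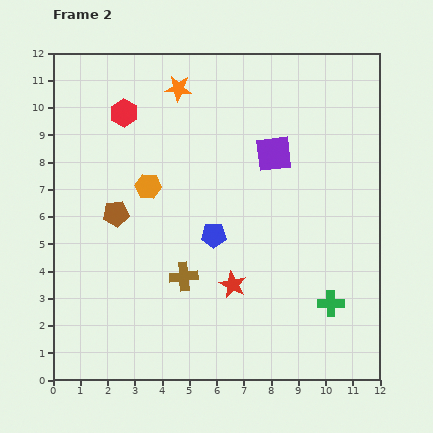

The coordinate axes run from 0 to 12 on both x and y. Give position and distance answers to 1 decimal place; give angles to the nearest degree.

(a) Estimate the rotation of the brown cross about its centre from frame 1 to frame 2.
35° counter-clockwise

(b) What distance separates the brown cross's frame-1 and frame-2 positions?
2.8

The brown cross moved from (4.6, 6.6) to (4.8, 3.8), a distance of √(0.2² + 2.8²) ≈ 2.8.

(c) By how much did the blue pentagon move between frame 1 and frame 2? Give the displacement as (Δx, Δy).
(3.5, 3.2)

The blue pentagon was at (2.4, 2.1) in frame 1 and (5.9, 5.3) in frame 2.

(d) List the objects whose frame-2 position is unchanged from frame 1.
the green cross, the red star, the red hexagon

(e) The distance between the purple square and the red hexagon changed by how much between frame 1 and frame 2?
-2.9

Distance in frame 1: 8.6. Distance in frame 2: 5.7.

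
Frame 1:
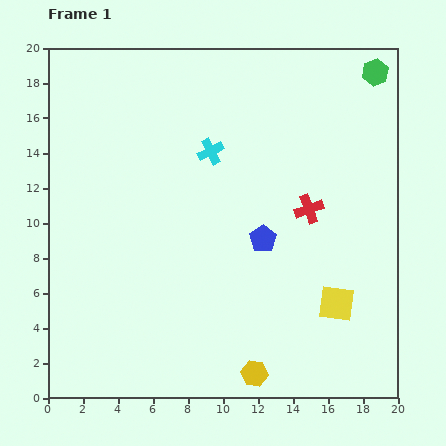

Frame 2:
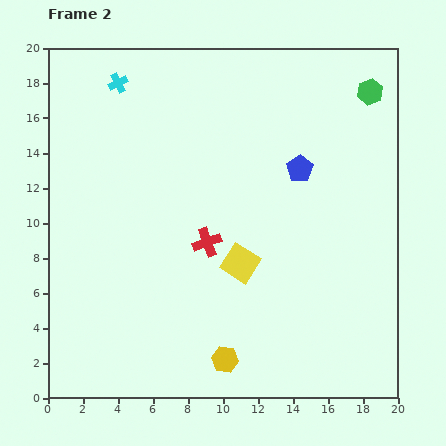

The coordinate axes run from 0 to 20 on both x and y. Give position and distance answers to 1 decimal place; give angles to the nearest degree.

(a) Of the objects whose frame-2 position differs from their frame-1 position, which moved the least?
the green hexagon

(moved 1.1)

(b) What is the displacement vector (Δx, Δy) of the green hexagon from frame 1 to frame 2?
(-0.3, -1.1)

The green hexagon was at (18.7, 18.6) in frame 1 and (18.4, 17.5) in frame 2.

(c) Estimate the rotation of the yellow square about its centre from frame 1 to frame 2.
25° clockwise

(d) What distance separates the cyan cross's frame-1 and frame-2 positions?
6.6

The cyan cross moved from (9.3, 14.1) to (4.0, 18.0), a distance of √(5.3² + 3.9²) ≈ 6.6.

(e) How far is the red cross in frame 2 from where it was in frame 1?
6.1

The red cross moved from (14.9, 10.8) to (9.1, 8.9), a distance of √(5.8² + 1.9²) ≈ 6.1.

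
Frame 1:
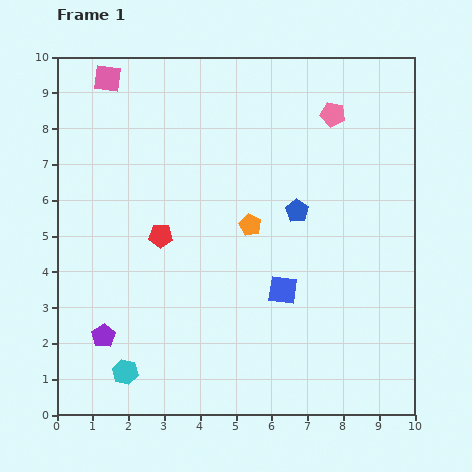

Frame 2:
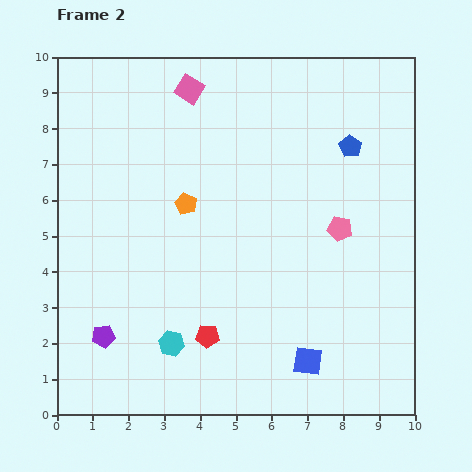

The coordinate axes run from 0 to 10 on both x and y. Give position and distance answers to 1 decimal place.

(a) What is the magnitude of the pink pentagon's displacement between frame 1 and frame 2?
3.2

The pink pentagon moved from (7.7, 8.4) to (7.9, 5.2), a distance of √(0.2² + 3.2²) ≈ 3.2.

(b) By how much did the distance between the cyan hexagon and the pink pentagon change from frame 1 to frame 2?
-3.5

Distance in frame 1: 9.2. Distance in frame 2: 5.7.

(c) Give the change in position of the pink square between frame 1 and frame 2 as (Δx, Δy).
(2.3, -0.3)

The pink square was at (1.4, 9.4) in frame 1 and (3.7, 9.1) in frame 2.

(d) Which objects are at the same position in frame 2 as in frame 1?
the purple pentagon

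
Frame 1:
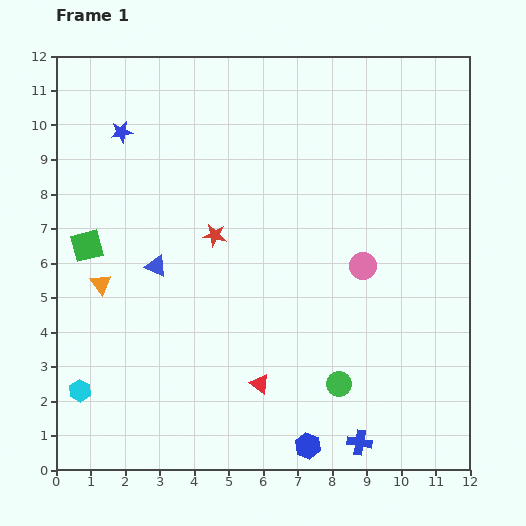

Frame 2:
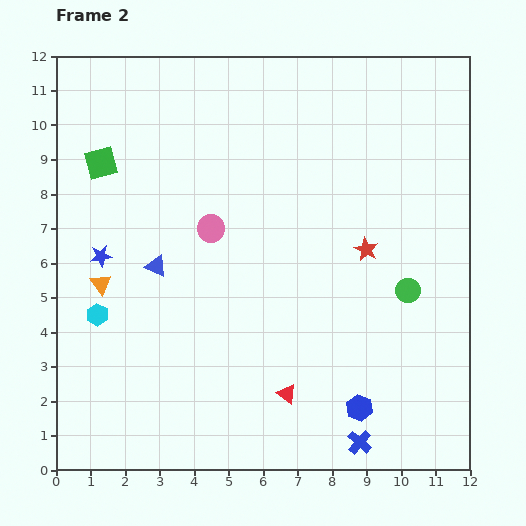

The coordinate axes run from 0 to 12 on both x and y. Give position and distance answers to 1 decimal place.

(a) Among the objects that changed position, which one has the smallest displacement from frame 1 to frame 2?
the red triangle

(moved 0.9)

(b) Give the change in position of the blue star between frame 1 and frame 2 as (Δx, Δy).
(-0.6, -3.6)

The blue star was at (1.9, 9.8) in frame 1 and (1.3, 6.2) in frame 2.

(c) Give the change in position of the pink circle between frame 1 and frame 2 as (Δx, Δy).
(-4.4, 1.1)

The pink circle was at (8.9, 5.9) in frame 1 and (4.5, 7.0) in frame 2.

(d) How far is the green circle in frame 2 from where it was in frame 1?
3.4

The green circle moved from (8.2, 2.5) to (10.2, 5.2), a distance of √(2.0² + 2.7²) ≈ 3.4.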